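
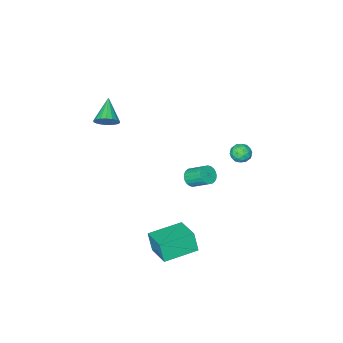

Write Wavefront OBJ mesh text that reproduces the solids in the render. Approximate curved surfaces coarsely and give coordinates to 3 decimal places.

v 4.185 -2.214 3.336
v 4.752 -2.388 3.726
v 3.295 -3.206 4.184
v 4.63 -2.144 3.885
v 4.42 -1.913 3.935
v 4.163 -1.742 3.866
v 3.911 -1.664 3.692
v 3.713 -1.695 3.448
v 3.609 -1.829 3.182
v 3.618 -2.039 2.946
v 3.74 -2.284 2.787
v 3.95 -2.514 2.737
v 4.206 -2.686 2.806
v 4.459 -2.763 2.98
v 4.657 -2.732 3.224
v 4.761 -2.598 3.49
v -0.803 -1.197 -3.657
v -0.53 -0.808 -4.039
v -0.864 0.206 -3.245
v -1.137 -0.183 -2.863
v -0.751 -0.812 -4.127
v -1.085 0.202 -3.333
v -0.98 -0.874 -4.143
v -1.314 0.139 -3.35
v -1.182 -0.986 -4.086
v -1.516 0.028 -3.292
v -1.326 -1.13 -3.963
v -1.661 -0.116 -3.169
v -1.391 -1.284 -3.793
v -1.725 -0.27 -3
v -1.366 -1.425 -3.603
v -1.7 -0.411 -2.809
v -1.255 -1.531 -3.421
v -1.59 -0.517 -2.627
v -1.076 -1.586 -3.275
v -1.41 -0.572 -2.481
v -0.855 -1.582 -3.187
v -1.189 -0.568 -2.393
v -0.626 -1.519 -3.17
v -0.96 -0.506 -2.377
v -0.424 -1.408 -3.228
v -0.758 -0.394 -2.434
v -0.279 -1.264 -3.351
v -0.614 -0.25 -2.557
v -0.215 -1.11 -3.52
v -0.549 -0.096 -2.727
v -0.24 -0.969 -3.711
v -0.574 0.045 -2.917
v -0.35 -0.863 -3.893
v -0.685 0.151 -3.099
v -0.888 3.58 1.808
v -0.442 3.385 2.21
v -0.698 2.775 1.21
v -0.252 2.58 1.612
v -0.86 2.559 1.78
v -0.977 3.057 2.15
v -0.163 3.103 1.27
v -0.28 3.601 1.64
v 0.006 3.091 1.878
v -0.425 2.755 2.193
v -0.715 3.405 1.227
v -1.146 3.069 1.542
v -0.681 3.553 2.062
v -0.459 2.607 1.358
v -0.816 2.595 1.457
v -0.554 2.48 1.693
v -0.996 3.36 2.026
v -0.734 3.246 2.263
v -0.98 2.76 2.01
v -0.406 2.914 1.157
v -0.144 2.8 1.394
v -0.586 3.68 1.727
v -0.324 3.565 1.963
v -0.16 3.4 1.41
v -0.156 3.266 2.103
v -0.045 2.793 1.751
v 0.008 3.1 1.55
v -0.061 3.392 1.767
v -0.409 3.068 2.288
v -0.298 2.595 1.936
v -0.655 2.583 2.035
v -0.724 2.875 2.253
v -0.146 2.895 2.092
v -0.842 3.565 1.484
v -0.731 3.092 1.132
v -0.416 3.285 1.167
v -0.485 3.577 1.385
v -1.095 3.367 1.669
v -0.984 2.894 1.317
v -1.079 2.768 1.653
v -1.148 3.06 1.87
v -0.994 3.265 1.328
v 2.398 2.198 -4.583
v 2.401 1.829 -3.41
v 2.824 3.748 -4.096
v 2.826 3.379 -2.923
v 4.314 1.721 -4.737
v 4.316 1.352 -3.564
v 4.739 3.271 -4.25
v 4.742 2.902 -3.077
f 2 1 4
f 2 4 3
f 4 1 5
f 4 5 3
f 5 1 6
f 5 6 3
f 6 1 7
f 6 7 3
f 7 1 8
f 7 8 3
f 8 1 9
f 8 9 3
f 9 1 10
f 9 10 3
f 10 1 11
f 10 11 3
f 11 1 12
f 11 12 3
f 12 1 13
f 12 13 3
f 13 1 14
f 13 14 3
f 14 1 15
f 14 15 3
f 15 1 16
f 15 16 3
f 16 1 2
f 16 2 3
f 18 17 21
f 18 21 19
f 19 21 22
f 19 22 20
f 21 17 23
f 21 23 22
f 22 23 24
f 22 24 20
f 23 17 25
f 23 25 24
f 24 25 26
f 24 26 20
f 25 17 27
f 25 27 26
f 26 27 28
f 26 28 20
f 27 17 29
f 27 29 28
f 28 29 30
f 28 30 20
f 29 17 31
f 29 31 30
f 30 31 32
f 30 32 20
f 31 17 33
f 31 33 32
f 32 33 34
f 32 34 20
f 33 17 35
f 33 35 34
f 34 35 36
f 34 36 20
f 35 17 37
f 35 37 36
f 36 37 38
f 36 38 20
f 37 17 39
f 37 39 38
f 38 39 40
f 38 40 20
f 39 17 41
f 39 41 40
f 40 41 42
f 40 42 20
f 41 17 43
f 41 43 42
f 42 43 44
f 42 44 20
f 43 17 45
f 43 45 44
f 44 45 46
f 44 46 20
f 45 17 47
f 45 47 46
f 46 47 48
f 46 48 20
f 47 17 49
f 47 49 48
f 48 49 50
f 48 50 20
f 49 17 18
f 49 18 50
f 50 18 19
f 50 19 20
f 51 88 67
f 88 62 91
f 67 91 56
f 88 91 67
f 51 67 63
f 67 56 68
f 63 68 52
f 67 68 63
f 51 63 72
f 63 52 73
f 72 73 58
f 63 73 72
f 51 72 84
f 72 58 87
f 84 87 61
f 72 87 84
f 51 84 88
f 84 61 92
f 88 92 62
f 84 92 88
f 52 68 79
f 68 56 82
f 79 82 60
f 68 82 79
f 56 91 69
f 91 62 90
f 69 90 55
f 91 90 69
f 62 92 89
f 92 61 85
f 89 85 53
f 92 85 89
f 61 87 86
f 87 58 74
f 86 74 57
f 87 74 86
f 58 73 78
f 73 52 75
f 78 75 59
f 73 75 78
f 54 80 66
f 80 60 81
f 66 81 55
f 80 81 66
f 54 66 64
f 66 55 65
f 64 65 53
f 66 65 64
f 54 64 71
f 64 53 70
f 71 70 57
f 64 70 71
f 54 71 76
f 71 57 77
f 76 77 59
f 71 77 76
f 54 76 80
f 76 59 83
f 80 83 60
f 76 83 80
f 55 81 69
f 81 60 82
f 69 82 56
f 81 82 69
f 53 65 89
f 65 55 90
f 89 90 62
f 65 90 89
f 57 70 86
f 70 53 85
f 86 85 61
f 70 85 86
f 59 77 78
f 77 57 74
f 78 74 58
f 77 74 78
f 60 83 79
f 83 59 75
f 79 75 52
f 83 75 79
f 94 96 93
f 97 94 93
f 93 96 95
f 95 97 93
f 94 100 96
f 98 94 97
f 98 100 94
f 96 100 95
f 99 97 95
f 95 100 99
f 99 98 97
f 100 98 99



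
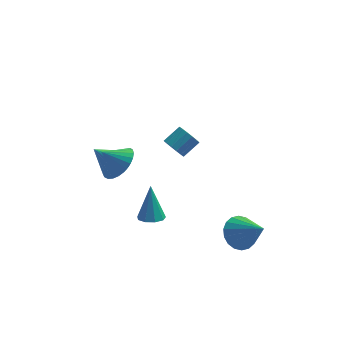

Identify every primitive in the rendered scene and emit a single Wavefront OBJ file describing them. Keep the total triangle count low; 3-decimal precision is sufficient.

v 0.239 0.007 1.614
v 0.574 -0.533 1.695
v 1.295 -0.006 2.227
v 0.961 0.533 2.146
v 0.688 -0.403 1.412
v 1.409 0.124 1.945
v 0.682 -0.164 1.183
v 1.403 0.363 1.716
v 0.557 0.122 1.07
v 1.278 0.649 1.603
v 0.347 0.376 1.102
v 1.068 0.903 1.635
v 0.109 0.531 1.272
v 0.83 1.058 1.804
v -0.095 0.546 1.533
v 0.626 1.073 2.065
v -0.209 0.416 1.815
v 0.512 0.943 2.348
v -0.203 0.177 2.044
v 0.518 0.704 2.577
v -0.078 -0.109 2.157
v 0.643 0.418 2.69
v 0.132 -0.363 2.125
v 0.853 0.164 2.658
v 0.37 -0.518 1.956
v 1.091 0.009 2.488
v -0.811 -1.701 -1.901
v -0.153 -1.651 -1.915
v -0.829 -0.979 -0.219
v -0.34 -1.274 -2.079
v -0.748 -1.097 -2.159
v -1.185 -1.202 -2.119
v -1.447 -1.541 -1.976
v -1.412 -1.954 -1.798
v -1.096 -2.249 -1.668
v -0.647 -2.288 -1.647
v -0.275 -2.052 -1.745
v -2.428 3.388 -2.812
v -1.8 3.811 -2.255
v -3.532 3.312 -1.508
v -1.981 4.1 -2.391
v -2.229 4.28 -2.591
v -2.508 4.324 -2.825
v -2.775 4.226 -3.057
v -2.989 4.001 -3.251
v -3.118 3.682 -3.379
v -3.141 3.318 -3.42
v -3.056 2.965 -3.369
v -2.875 2.676 -3.232
v -2.626 2.496 -3.032
v -2.347 2.452 -2.798
v -2.08 2.55 -2.566
v -1.867 2.776 -2.372
v -1.738 3.095 -2.244
v -1.715 3.458 -2.203
v -2.092 1.133 -0.386
v -1.633 0.788 0.186
v -3.088 1.087 0.386
v -1.596 1.116 0.254
v -1.644 1.447 0.212
v -1.77 1.723 0.067
v -1.951 1.898 -0.157
v -2.157 1.94 -0.42
v -2.352 1.843 -0.677
v -2.502 1.623 -0.884
v -2.581 1.319 -1.005
v -2.575 0.982 -1.018
v -2.486 0.672 -0.922
v -2.329 0.441 -0.733
v -2.131 0.33 -0.485
v -1.926 0.358 -0.219
v -1.75 0.52 0.019
v 3.249 -1.951 -2.897
v 4.029 -1.793 -3.377
v 4.251 -2.909 -1.583
v 4.009 -1.466 -3.124
v 3.838 -1.236 -2.826
v 3.551 -1.147 -2.541
v 3.204 -1.217 -2.328
v 2.865 -1.433 -2.226
v 2.603 -1.751 -2.258
v 2.468 -2.109 -2.416
v 2.488 -2.436 -2.67
v 2.659 -2.667 -2.968
v 2.946 -2.756 -3.252
v 3.293 -2.685 -3.466
v 3.632 -2.47 -3.567
v 3.894 -2.151 -3.536
f 2 1 5
f 2 5 3
f 3 5 6
f 3 6 4
f 5 1 7
f 5 7 6
f 6 7 8
f 6 8 4
f 7 1 9
f 7 9 8
f 8 9 10
f 8 10 4
f 9 1 11
f 9 11 10
f 10 11 12
f 10 12 4
f 11 1 13
f 11 13 12
f 12 13 14
f 12 14 4
f 13 1 15
f 13 15 14
f 14 15 16
f 14 16 4
f 15 1 17
f 15 17 16
f 16 17 18
f 16 18 4
f 17 1 19
f 17 19 18
f 18 19 20
f 18 20 4
f 19 1 21
f 19 21 20
f 20 21 22
f 20 22 4
f 21 1 23
f 21 23 22
f 22 23 24
f 22 24 4
f 23 1 25
f 23 25 24
f 24 25 26
f 24 26 4
f 25 1 2
f 25 2 26
f 26 2 3
f 26 3 4
f 28 27 30
f 28 30 29
f 30 27 31
f 30 31 29
f 31 27 32
f 31 32 29
f 32 27 33
f 32 33 29
f 33 27 34
f 33 34 29
f 34 27 35
f 34 35 29
f 35 27 36
f 35 36 29
f 36 27 37
f 36 37 29
f 37 27 28
f 37 28 29
f 39 38 41
f 39 41 40
f 41 38 42
f 41 42 40
f 42 38 43
f 42 43 40
f 43 38 44
f 43 44 40
f 44 38 45
f 44 45 40
f 45 38 46
f 45 46 40
f 46 38 47
f 46 47 40
f 47 38 48
f 47 48 40
f 48 38 49
f 48 49 40
f 49 38 50
f 49 50 40
f 50 38 51
f 50 51 40
f 51 38 52
f 51 52 40
f 52 38 53
f 52 53 40
f 53 38 54
f 53 54 40
f 54 38 55
f 54 55 40
f 55 38 39
f 55 39 40
f 57 56 59
f 57 59 58
f 59 56 60
f 59 60 58
f 60 56 61
f 60 61 58
f 61 56 62
f 61 62 58
f 62 56 63
f 62 63 58
f 63 56 64
f 63 64 58
f 64 56 65
f 64 65 58
f 65 56 66
f 65 66 58
f 66 56 67
f 66 67 58
f 67 56 68
f 67 68 58
f 68 56 69
f 68 69 58
f 69 56 70
f 69 70 58
f 70 56 71
f 70 71 58
f 71 56 72
f 71 72 58
f 72 56 57
f 72 57 58
f 74 73 76
f 74 76 75
f 76 73 77
f 76 77 75
f 77 73 78
f 77 78 75
f 78 73 79
f 78 79 75
f 79 73 80
f 79 80 75
f 80 73 81
f 80 81 75
f 81 73 82
f 81 82 75
f 82 73 83
f 82 83 75
f 83 73 84
f 83 84 75
f 84 73 85
f 84 85 75
f 85 73 86
f 85 86 75
f 86 73 87
f 86 87 75
f 87 73 88
f 87 88 75
f 88 73 74
f 88 74 75



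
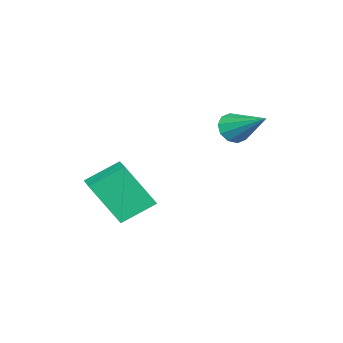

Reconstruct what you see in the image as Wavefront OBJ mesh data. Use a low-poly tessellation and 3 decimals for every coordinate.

v -1.854 0.422 3.275
v -1.31 0.534 2.866
v -1.466 1.998 4.225
v -1.648 0.724 2.69
v -2.066 0.799 2.737
v -2.402 0.73 2.99
v -2.529 0.543 3.351
v -2.399 0.31 3.684
v -2.06 0.12 3.86
v -1.643 0.046 3.813
v -1.307 0.115 3.561
v -1.179 0.302 3.199
v 1.214 -3.865 0.72
v 0.171 -3.059 1.497
v 0.676 -2.877 -1.029
v -0.367 -2.071 -0.253
v 1.987 -3.069 0.933
v 0.944 -2.263 1.709
v 1.449 -2.081 -0.817
v 0.406 -1.275 -0.04
f 2 1 4
f 2 4 3
f 4 1 5
f 4 5 3
f 5 1 6
f 5 6 3
f 6 1 7
f 6 7 3
f 7 1 8
f 7 8 3
f 8 1 9
f 8 9 3
f 9 1 10
f 9 10 3
f 10 1 11
f 10 11 3
f 11 1 12
f 11 12 3
f 12 1 2
f 12 2 3
f 14 16 13
f 17 14 13
f 13 16 15
f 15 17 13
f 14 20 16
f 18 14 17
f 18 20 14
f 16 20 15
f 19 17 15
f 15 20 19
f 19 18 17
f 20 18 19



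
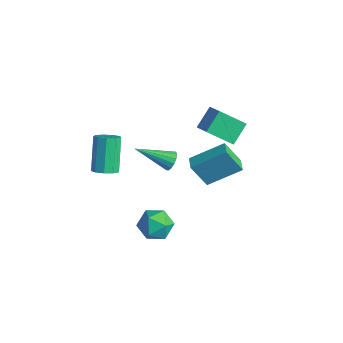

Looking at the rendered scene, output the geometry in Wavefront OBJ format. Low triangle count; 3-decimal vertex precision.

v -2.761 -3.577 -1.571
v -2.201 -3.113 -1.503
v -3.16 -2.199 0.14
v -3.719 -2.663 0.071
v -2.545 -2.922 -1.81
v -3.504 -2.008 -0.167
v -2.99 -3.037 -2.006
v -3.948 -2.123 -0.363
v -3.328 -3.405 -1.998
v -4.286 -2.491 -0.355
v -3.4 -3.853 -1.791
v -4.358 -2.939 -0.148
v -3.173 -4.172 -1.481
v -4.132 -3.258 0.162
v -2.754 -4.213 -1.213
v -3.712 -3.299 0.429
v -2.337 -3.956 -1.113
v -3.296 -3.042 0.529
v -2.119 -3.522 -1.228
v -3.078 -2.608 0.415
v 1.084 -3.943 -1.369
v 1.879 -3.394 -1.077
v 1.981 -4.606 -2.563
v 2.776 -4.057 -2.271
v 2.435 -4.805 -1.684
v 1.881 -4.395 -0.947
v 1.979 -3.605 -2.693
v 1.425 -3.195 -1.956
v 2.432 -3.185 -1.895
v 2.714 -3.927 -1.272
v 1.146 -4.073 -2.368
v 1.428 -4.815 -1.745
v -0.482 1.394 -4.367
v -1.09 0.759 -2.866
v -1.192 1.87 -4.454
v -1.8 1.235 -2.952
v 0.48 3.025 -3.288
v -0.128 2.39 -1.786
v -0.23 3.501 -3.374
v -0.838 2.866 -1.873
v -0.657 1.444 0.273
v -0.93 2.539 1.135
v -1.734 1.697 -0.39
v -2.007 2.793 0.472
v 0.267 2.527 -0.812
v -0.006 3.623 0.05
v -0.81 2.781 -1.475
v -1.083 3.876 -0.613
v -0.959 -0.654 -1.139
v -0.592 -0.615 -0.653
v -2.181 -2.086 -0.101
v -0.813 -0.393 -0.608
v -1.072 -0.242 -0.705
v -1.301 -0.201 -0.918
v -1.439 -0.282 -1.191
v -1.447 -0.462 -1.45
v -1.325 -0.694 -1.625
v -1.105 -0.916 -1.671
v -0.845 -1.067 -1.574
v -0.616 -1.108 -1.361
v -0.479 -1.027 -1.088
v -0.47 -0.847 -0.829
f 2 1 5
f 2 5 3
f 3 5 6
f 3 6 4
f 5 1 7
f 5 7 6
f 6 7 8
f 6 8 4
f 7 1 9
f 7 9 8
f 8 9 10
f 8 10 4
f 9 1 11
f 9 11 10
f 10 11 12
f 10 12 4
f 11 1 13
f 11 13 12
f 12 13 14
f 12 14 4
f 13 1 15
f 13 15 14
f 14 15 16
f 14 16 4
f 15 1 17
f 15 17 16
f 16 17 18
f 16 18 4
f 17 1 19
f 17 19 18
f 18 19 20
f 18 20 4
f 19 1 2
f 19 2 20
f 20 2 3
f 20 3 4
f 21 32 26
f 21 26 22
f 21 22 28
f 21 28 31
f 21 31 32
f 22 26 30
f 26 32 25
f 32 31 23
f 31 28 27
f 28 22 29
f 24 30 25
f 24 25 23
f 24 23 27
f 24 27 29
f 24 29 30
f 25 30 26
f 23 25 32
f 27 23 31
f 29 27 28
f 30 29 22
f 34 36 33
f 37 34 33
f 33 36 35
f 35 37 33
f 34 40 36
f 38 34 37
f 38 40 34
f 36 40 35
f 39 37 35
f 35 40 39
f 39 38 37
f 40 38 39
f 42 44 41
f 45 42 41
f 41 44 43
f 43 45 41
f 42 48 44
f 46 42 45
f 46 48 42
f 44 48 43
f 47 45 43
f 43 48 47
f 47 46 45
f 48 46 47
f 50 49 52
f 50 52 51
f 52 49 53
f 52 53 51
f 53 49 54
f 53 54 51
f 54 49 55
f 54 55 51
f 55 49 56
f 55 56 51
f 56 49 57
f 56 57 51
f 57 49 58
f 57 58 51
f 58 49 59
f 58 59 51
f 59 49 60
f 59 60 51
f 60 49 61
f 60 61 51
f 61 49 62
f 61 62 51
f 62 49 50
f 62 50 51



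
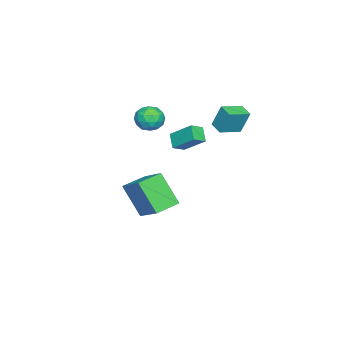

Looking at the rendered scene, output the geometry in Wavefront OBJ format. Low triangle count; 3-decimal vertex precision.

v -3.494 -3.192 -3.877
v -3.884 -4.36 -2.065
v -2.48 -1.871 -2.806
v -2.87 -3.039 -0.995
v -2.25 -3.961 -4.105
v -2.64 -5.129 -2.294
v -1.236 -2.64 -3.035
v -1.626 -3.808 -1.223
v -3.982 -3.39 2.947
v -3.156 -3.2 3.107
v -3.584 -4.52 2.233
v -2.758 -4.33 2.393
v -3.273 -4.588 3.034
v -3.52 -3.89 3.476
v -3.22 -3.83 1.864
v -3.467 -3.132 2.306
v -2.686 -3.472 2.438
v -2.718 -3.941 3.161
v -4.022 -3.779 2.179
v -4.054 -4.248 2.902
v -3.604 -3.196 3.09
v -3.136 -4.524 2.25
v -3.439 -4.676 2.627
v -2.953 -4.564 2.721
v -3.818 -3.601 3.306
v -3.332 -3.49 3.401
v -3.401 -4.305 3.358
v -3.408 -4.23 1.939
v -2.922 -4.119 2.034
v -3.787 -3.156 2.619
v -3.301 -3.044 2.713
v -3.339 -3.415 1.982
v -2.842 -3.244 2.791
v -2.608 -3.908 2.371
v -2.88 -3.615 2.06
v -3.025 -3.204 2.32
v -2.861 -3.519 3.216
v -2.627 -4.184 2.796
v -2.93 -4.335 3.173
v -3.075 -3.925 3.432
v -2.585 -3.679 2.822
v -4.113 -3.536 2.544
v -3.879 -4.201 2.124
v -3.665 -3.795 1.908
v -3.81 -3.385 2.167
v -4.132 -3.812 2.969
v -3.898 -4.476 2.549
v -3.715 -4.516 3.02
v -3.86 -4.105 3.28
v -4.155 -4.041 2.518
v -3.453 -0.473 2.843
v -3.498 0.015 4.197
v -4.477 0.299 2.531
v -4.522 0.786 3.885
v -2.918 0.154 2.635
v -2.963 0.641 3.989
v -3.942 0.925 2.323
v -3.987 1.413 3.677
v -0.246 -1.522 3.521
v -0.039 -0.324 4.466
v -0.858 -1.132 3.161
v -0.651 0.066 4.106
v 0.351 -1.146 2.914
v 0.558 0.052 3.859
v -0.261 -0.756 2.554
v -0.054 0.442 3.499
f 2 4 1
f 5 2 1
f 1 4 3
f 3 5 1
f 2 8 4
f 6 2 5
f 6 8 2
f 4 8 3
f 7 5 3
f 3 8 7
f 7 6 5
f 8 6 7
f 9 46 25
f 46 20 49
f 25 49 14
f 46 49 25
f 9 25 21
f 25 14 26
f 21 26 10
f 25 26 21
f 9 21 30
f 21 10 31
f 30 31 16
f 21 31 30
f 9 30 42
f 30 16 45
f 42 45 19
f 30 45 42
f 9 42 46
f 42 19 50
f 46 50 20
f 42 50 46
f 10 26 37
f 26 14 40
f 37 40 18
f 26 40 37
f 14 49 27
f 49 20 48
f 27 48 13
f 49 48 27
f 20 50 47
f 50 19 43
f 47 43 11
f 50 43 47
f 19 45 44
f 45 16 32
f 44 32 15
f 45 32 44
f 16 31 36
f 31 10 33
f 36 33 17
f 31 33 36
f 12 38 24
f 38 18 39
f 24 39 13
f 38 39 24
f 12 24 22
f 24 13 23
f 22 23 11
f 24 23 22
f 12 22 29
f 22 11 28
f 29 28 15
f 22 28 29
f 12 29 34
f 29 15 35
f 34 35 17
f 29 35 34
f 12 34 38
f 34 17 41
f 38 41 18
f 34 41 38
f 13 39 27
f 39 18 40
f 27 40 14
f 39 40 27
f 11 23 47
f 23 13 48
f 47 48 20
f 23 48 47
f 15 28 44
f 28 11 43
f 44 43 19
f 28 43 44
f 17 35 36
f 35 15 32
f 36 32 16
f 35 32 36
f 18 41 37
f 41 17 33
f 37 33 10
f 41 33 37
f 52 54 51
f 55 52 51
f 51 54 53
f 53 55 51
f 52 58 54
f 56 52 55
f 56 58 52
f 54 58 53
f 57 55 53
f 53 58 57
f 57 56 55
f 58 56 57
f 60 62 59
f 63 60 59
f 59 62 61
f 61 63 59
f 60 66 62
f 64 60 63
f 64 66 60
f 62 66 61
f 65 63 61
f 61 66 65
f 65 64 63
f 66 64 65



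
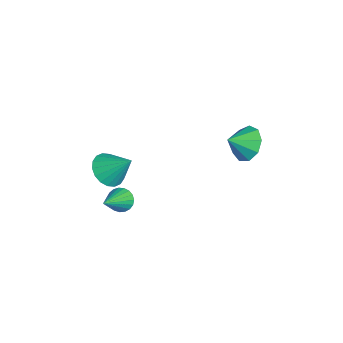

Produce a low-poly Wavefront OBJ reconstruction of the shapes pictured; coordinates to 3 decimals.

v 0.101 -2.825 -1.734
v 0.975 -3.212 -1.82
v 0.679 -1.775 -0.586
v 0.981 -2.898 -2.11
v 0.813 -2.57 -2.326
v 0.503 -2.292 -2.424
v 0.114 -2.12 -2.386
v -0.278 -2.087 -2.218
v -0.594 -2.201 -1.955
v -0.773 -2.438 -1.648
v -0.779 -2.752 -1.358
v -0.611 -3.08 -1.143
v -0.302 -3.358 -1.044
v 0.087 -3.53 -1.083
v 0.479 -3.563 -1.25
v 0.796 -3.449 -1.513
v 1.125 3.36 0.778
v 1.601 2.997 -0.011
v 1.475 2.46 1.402
v 2.013 3.403 0.342
v 2.009 3.788 0.898
v 1.592 3.973 1.399
v 0.956 3.871 1.608
v 0.399 3.53 1.429
v 0.182 3.109 0.945
v 0.406 2.806 0.383
v 0.966 2.761 0.005
v 1.604 -2.324 -2.578
v 2.046 -1.918 -2.852
v 2.996 -3.116 -1.502
v 1.961 -1.772 -2.635
v 1.815 -1.722 -2.409
v 1.631 -1.776 -2.211
v 1.444 -1.925 -2.078
v 1.283 -2.143 -2.031
v 1.178 -2.392 -2.078
v 1.147 -2.629 -2.212
v 1.195 -2.814 -2.41
v 1.313 -2.914 -2.636
v 1.482 -2.912 -2.853
v 1.672 -2.808 -3.022
v 1.85 -2.621 -3.114
v 1.985 -2.382 -3.114
v 2.055 -2.134 -3.021
f 2 1 4
f 2 4 3
f 4 1 5
f 4 5 3
f 5 1 6
f 5 6 3
f 6 1 7
f 6 7 3
f 7 1 8
f 7 8 3
f 8 1 9
f 8 9 3
f 9 1 10
f 9 10 3
f 10 1 11
f 10 11 3
f 11 1 12
f 11 12 3
f 12 1 13
f 12 13 3
f 13 1 14
f 13 14 3
f 14 1 15
f 14 15 3
f 15 1 16
f 15 16 3
f 16 1 2
f 16 2 3
f 18 17 20
f 18 20 19
f 20 17 21
f 20 21 19
f 21 17 22
f 21 22 19
f 22 17 23
f 22 23 19
f 23 17 24
f 23 24 19
f 24 17 25
f 24 25 19
f 25 17 26
f 25 26 19
f 26 17 27
f 26 27 19
f 27 17 18
f 27 18 19
f 29 28 31
f 29 31 30
f 31 28 32
f 31 32 30
f 32 28 33
f 32 33 30
f 33 28 34
f 33 34 30
f 34 28 35
f 34 35 30
f 35 28 36
f 35 36 30
f 36 28 37
f 36 37 30
f 37 28 38
f 37 38 30
f 38 28 39
f 38 39 30
f 39 28 40
f 39 40 30
f 40 28 41
f 40 41 30
f 41 28 42
f 41 42 30
f 42 28 43
f 42 43 30
f 43 28 44
f 43 44 30
f 44 28 29
f 44 29 30



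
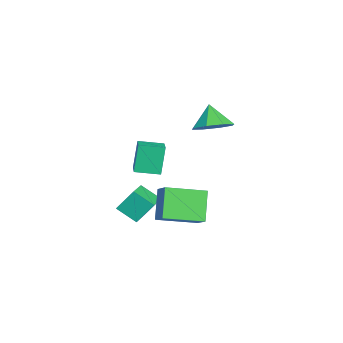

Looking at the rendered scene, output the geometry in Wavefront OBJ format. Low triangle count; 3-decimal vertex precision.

v 0.882 -2.028 -0.772
v 0.745 -1.203 0.326
v 1.261 -1.046 -1.464
v 1.123 -0.22 -0.366
v 2.277 -2.3 -0.394
v 2.139 -1.474 0.704
v 2.655 -1.317 -1.086
v 2.518 -0.492 0.012
v -3.236 -1.819 -0.712
v -3.765 -1.612 0.912
v -3.3 -0.484 -0.903
v -3.829 -0.277 0.721
v -1.991 -1.703 -0.321
v -2.52 -1.496 1.303
v -2.055 -0.368 -0.512
v -2.584 -0.161 1.112
v 2.251 -0.336 0.958
v 3.117 0.05 1.592
v 1.738 1.628 0.463
v 2.604 2.014 1.096
v 3.336 -0.414 -0.476
v 4.202 -0.028 0.157
v 2.823 1.55 -0.972
v 3.689 1.936 -0.338
v -2.038 2.179 2.912
v -1.136 1.867 3.439
v -2.802 1.961 4.088
v -1.275 2.688 3.501
v -1.861 3.21 3.218
v -2.55 3.129 2.755
v -2.94 2.491 2.384
v -2.801 1.671 2.322
v -2.215 1.148 2.605
v -1.526 1.23 3.068
f 2 4 1
f 5 2 1
f 1 4 3
f 3 5 1
f 2 8 4
f 6 2 5
f 6 8 2
f 4 8 3
f 7 5 3
f 3 8 7
f 7 6 5
f 8 6 7
f 10 12 9
f 13 10 9
f 9 12 11
f 11 13 9
f 10 16 12
f 14 10 13
f 14 16 10
f 12 16 11
f 15 13 11
f 11 16 15
f 15 14 13
f 16 14 15
f 18 20 17
f 21 18 17
f 17 20 19
f 19 21 17
f 18 24 20
f 22 18 21
f 22 24 18
f 20 24 19
f 23 21 19
f 19 24 23
f 23 22 21
f 24 22 23
f 26 25 28
f 26 28 27
f 28 25 29
f 28 29 27
f 29 25 30
f 29 30 27
f 30 25 31
f 30 31 27
f 31 25 32
f 31 32 27
f 32 25 33
f 32 33 27
f 33 25 34
f 33 34 27
f 34 25 26
f 34 26 27



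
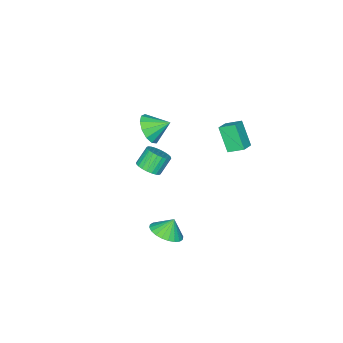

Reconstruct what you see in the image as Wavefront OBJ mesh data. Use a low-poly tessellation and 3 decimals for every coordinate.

v -4.038 -0.265 0.307
v -4.331 -1.192 1.702
v -4.442 0.57 0.776
v -4.735 -0.356 2.171
v -3.205 -0.044 0.629
v -3.498 -0.97 2.024
v -3.609 0.792 1.098
v -3.902 -0.135 2.493
v 3.019 -0.137 3.457
v 3.561 -0.315 3.896
v 2.863 -0.2 4.803
v 2.321 -0.023 4.363
v 3.59 -0.035 3.883
v 2.892 0.079 4.79
v 3.532 0.228 3.805
v 2.834 0.343 4.712
v 3.396 0.436 3.674
v 2.698 0.551 4.581
v 3.203 0.557 3.51
v 2.504 0.672 4.417
v 2.981 0.572 3.338
v 2.283 0.686 4.244
v 2.766 0.479 3.184
v 2.068 0.593 4.09
v 2.589 0.292 3.071
v 1.891 0.407 3.978
v 2.477 0.04 3.017
v 1.779 0.155 3.924
v 2.448 -0.239 3.03
v 1.75 -0.125 3.937
v 2.506 -0.503 3.108
v 1.808 -0.388 4.015
v 2.642 -0.711 3.239
v 1.944 -0.596 4.146
v 2.836 -0.832 3.403
v 2.137 -0.717 4.31
v 3.057 -0.846 3.576
v 2.359 -0.732 4.482
v 3.272 -0.753 3.73
v 2.574 -0.639 4.636
v 3.449 -0.567 3.842
v 2.751 -0.452 4.749
v 1.123 -0.628 -3.778
v 1.78 0.11 -3.571
v 0.657 -0.472 -2.862
v 1.493 0.311 -3.751
v 1.15 0.369 -3.935
v 0.802 0.276 -4.095
v 0.503 0.044 -4.208
v 0.299 -0.289 -4.254
v 0.22 -0.675 -4.229
v 0.278 -1.053 -4.134
v 0.465 -1.366 -3.986
v 0.752 -1.567 -3.806
v 1.096 -1.626 -3.622
v 1.443 -1.532 -3.462
v 1.742 -1.301 -3.349
v 1.946 -0.967 -3.303
v 2.026 -0.582 -3.328
v 1.967 -0.204 -3.422
v -0.154 -2.971 2.934
v 0.687 -2.441 3.04
v -0.806 -2.069 3.586
v 0.449 -2.266 2.561
v 0.019 -2.315 2.199
v -0.466 -2.572 2.071
v -0.852 -2.956 2.217
v -1.016 -3.344 2.59
v -0.907 -3.615 3.072
v -0.559 -3.681 3.511
v -0.083 -3.521 3.766
v 0.371 -3.187 3.757
v 0.658 -2.785 3.486
f 2 4 1
f 5 2 1
f 1 4 3
f 3 5 1
f 2 8 4
f 6 2 5
f 6 8 2
f 4 8 3
f 7 5 3
f 3 8 7
f 7 6 5
f 8 6 7
f 10 9 13
f 10 13 11
f 11 13 14
f 11 14 12
f 13 9 15
f 13 15 14
f 14 15 16
f 14 16 12
f 15 9 17
f 15 17 16
f 16 17 18
f 16 18 12
f 17 9 19
f 17 19 18
f 18 19 20
f 18 20 12
f 19 9 21
f 19 21 20
f 20 21 22
f 20 22 12
f 21 9 23
f 21 23 22
f 22 23 24
f 22 24 12
f 23 9 25
f 23 25 24
f 24 25 26
f 24 26 12
f 25 9 27
f 25 27 26
f 26 27 28
f 26 28 12
f 27 9 29
f 27 29 28
f 28 29 30
f 28 30 12
f 29 9 31
f 29 31 30
f 30 31 32
f 30 32 12
f 31 9 33
f 31 33 32
f 32 33 34
f 32 34 12
f 33 9 35
f 33 35 34
f 34 35 36
f 34 36 12
f 35 9 37
f 35 37 36
f 36 37 38
f 36 38 12
f 37 9 39
f 37 39 38
f 38 39 40
f 38 40 12
f 39 9 41
f 39 41 40
f 40 41 42
f 40 42 12
f 41 9 10
f 41 10 42
f 42 10 11
f 42 11 12
f 44 43 46
f 44 46 45
f 46 43 47
f 46 47 45
f 47 43 48
f 47 48 45
f 48 43 49
f 48 49 45
f 49 43 50
f 49 50 45
f 50 43 51
f 50 51 45
f 51 43 52
f 51 52 45
f 52 43 53
f 52 53 45
f 53 43 54
f 53 54 45
f 54 43 55
f 54 55 45
f 55 43 56
f 55 56 45
f 56 43 57
f 56 57 45
f 57 43 58
f 57 58 45
f 58 43 59
f 58 59 45
f 59 43 60
f 59 60 45
f 60 43 44
f 60 44 45
f 62 61 64
f 62 64 63
f 64 61 65
f 64 65 63
f 65 61 66
f 65 66 63
f 66 61 67
f 66 67 63
f 67 61 68
f 67 68 63
f 68 61 69
f 68 69 63
f 69 61 70
f 69 70 63
f 70 61 71
f 70 71 63
f 71 61 72
f 71 72 63
f 72 61 73
f 72 73 63
f 73 61 62
f 73 62 63



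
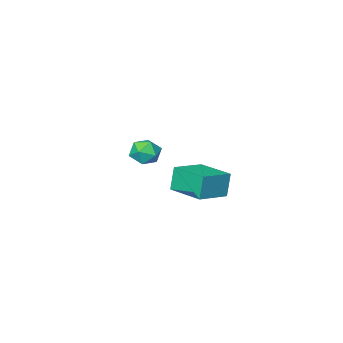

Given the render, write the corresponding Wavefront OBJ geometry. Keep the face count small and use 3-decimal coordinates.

v 3.169 2.793 2.497
v 3.789 2.431 2.736
v 2.691 1.729 2.124
v 3.311 1.367 2.363
v 2.835 1.674 2.866
v 3.131 2.332 3.096
v 3.349 1.828 1.764
v 3.645 2.486 1.994
v 3.901 1.834 2.283
v 3.583 1.739 2.964
v 2.897 2.421 1.896
v 2.579 2.326 2.577
v -2.907 -3.171 -3.715
v -3.194 -3.297 -2.391
v -3.232 -1.221 -3.599
v -3.519 -1.348 -2.276
v -1.221 -2.912 -3.324
v -1.508 -3.039 -2.001
v -1.546 -0.963 -3.209
v -1.833 -1.089 -1.885
f 1 12 6
f 1 6 2
f 1 2 8
f 1 8 11
f 1 11 12
f 2 6 10
f 6 12 5
f 12 11 3
f 11 8 7
f 8 2 9
f 4 10 5
f 4 5 3
f 4 3 7
f 4 7 9
f 4 9 10
f 5 10 6
f 3 5 12
f 7 3 11
f 9 7 8
f 10 9 2
f 14 16 13
f 17 14 13
f 13 16 15
f 15 17 13
f 14 20 16
f 18 14 17
f 18 20 14
f 16 20 15
f 19 17 15
f 15 20 19
f 19 18 17
f 20 18 19



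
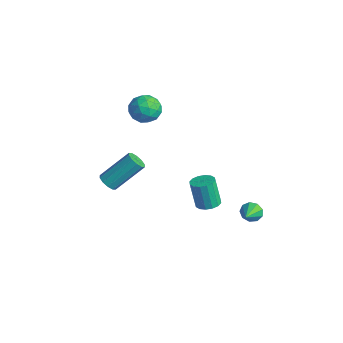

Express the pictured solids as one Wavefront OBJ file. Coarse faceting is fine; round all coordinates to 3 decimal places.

v 0.311 1.943 -4.294
v 0.839 1.449 -4.192
v 0.397 1.324 -2.504
v -0.131 1.817 -2.606
v 1.003 1.782 -4.125
v 0.56 1.657 -2.436
v 0.982 2.159 -4.102
v 0.539 2.034 -2.414
v 0.781 2.478 -4.132
v 0.338 2.353 -2.443
v 0.454 2.653 -4.204
v 0.011 2.528 -2.516
v 0.089 2.638 -4.301
v -0.354 2.513 -2.613
v -0.217 2.436 -4.396
v -0.659 2.311 -2.708
v -0.38 2.103 -4.464
v -0.823 1.978 -2.775
v -0.359 1.726 -4.486
v -0.802 1.601 -2.798
v -0.158 1.407 -4.457
v -0.601 1.282 -2.768
v 0.169 1.232 -4.384
v -0.274 1.107 -2.696
v 0.534 1.247 -4.287
v 0.091 1.122 -2.599
v -2.119 -0.327 4.193
v -1.488 0.047 3.564
v -1.892 -1.747 3.576
v -1.261 -1.373 2.947
v -1.038 -1.417 3.887
v -1.178 -0.539 4.268
v -2.202 -1.161 2.872
v -2.342 -0.283 3.253
v -1.539 -0.468 2.747
v -0.819 -0.626 3.374
v -2.561 -1.074 3.766
v -1.841 -1.232 4.393
v -1.823 -0.015 3.933
v -1.557 -1.685 3.207
v -1.426 -1.711 3.76
v -1.055 -1.49 3.39
v -1.641 -0.36 4.347
v -1.27 -0.139 3.977
v -1.006 -1 4.167
v -2.11 -1.561 3.163
v -1.739 -1.34 2.793
v -2.325 -0.21 3.75
v -1.954 0.011 3.38
v -2.374 -0.7 2.973
v -1.482 -0.098 3.082
v -1.349 -0.933 2.72
v -1.902 -0.809 2.676
v -1.984 -0.293 2.9
v -1.059 -0.191 3.451
v -0.926 -1.026 3.089
v -0.795 -1.051 3.641
v -0.878 -0.535 3.865
v -1.089 -0.494 2.971
v -2.454 -0.674 4.051
v -2.321 -1.509 3.689
v -2.502 -1.165 3.275
v -2.585 -0.649 3.499
v -2.031 -0.767 4.42
v -1.898 -1.602 4.058
v -1.396 -1.407 4.24
v -1.478 -0.891 4.464
v -2.291 -1.206 4.169
v -0.82 -3.685 -0.744
v -0.213 -3.729 -0.861
v 0.187 -2.159 0.628
v -0.42 -2.115 0.744
v -0.36 -3.467 -1.098
v 0.04 -1.897 0.39
v -0.683 -3.288 -1.2
v -0.283 -1.718 0.288
v -1.058 -3.26 -1.128
v -0.658 -1.69 0.36
v -1.343 -3.395 -0.909
v -0.942 -1.825 0.579
v -1.427 -3.641 -0.628
v -1.027 -2.071 0.861
v -1.28 -3.903 -0.39
v -0.88 -2.333 1.098
v -0.957 -4.082 -0.288
v -0.557 -2.512 1.2
v -0.582 -4.11 -0.36
v -0.182 -2.54 1.128
v -0.298 -3.975 -0.579
v 0.103 -2.405 0.909
v 2.752 3.167 -3.72
v 3.203 3.261 -4.193
v 3.548 2.273 -3.14
v 3.275 3.547 -3.852
v 3.103 3.656 -3.449
v 2.767 3.535 -3.173
v 2.423 3.243 -3.153
v 2.234 2.915 -3.399
v 2.287 2.704 -3.795
v 2.558 2.711 -4.156
v 2.919 2.93 -4.313
f 2 1 5
f 2 5 3
f 3 5 6
f 3 6 4
f 5 1 7
f 5 7 6
f 6 7 8
f 6 8 4
f 7 1 9
f 7 9 8
f 8 9 10
f 8 10 4
f 9 1 11
f 9 11 10
f 10 11 12
f 10 12 4
f 11 1 13
f 11 13 12
f 12 13 14
f 12 14 4
f 13 1 15
f 13 15 14
f 14 15 16
f 14 16 4
f 15 1 17
f 15 17 16
f 16 17 18
f 16 18 4
f 17 1 19
f 17 19 18
f 18 19 20
f 18 20 4
f 19 1 21
f 19 21 20
f 20 21 22
f 20 22 4
f 21 1 23
f 21 23 22
f 22 23 24
f 22 24 4
f 23 1 25
f 23 25 24
f 24 25 26
f 24 26 4
f 25 1 2
f 25 2 26
f 26 2 3
f 26 3 4
f 27 64 43
f 64 38 67
f 43 67 32
f 64 67 43
f 27 43 39
f 43 32 44
f 39 44 28
f 43 44 39
f 27 39 48
f 39 28 49
f 48 49 34
f 39 49 48
f 27 48 60
f 48 34 63
f 60 63 37
f 48 63 60
f 27 60 64
f 60 37 68
f 64 68 38
f 60 68 64
f 28 44 55
f 44 32 58
f 55 58 36
f 44 58 55
f 32 67 45
f 67 38 66
f 45 66 31
f 67 66 45
f 38 68 65
f 68 37 61
f 65 61 29
f 68 61 65
f 37 63 62
f 63 34 50
f 62 50 33
f 63 50 62
f 34 49 54
f 49 28 51
f 54 51 35
f 49 51 54
f 30 56 42
f 56 36 57
f 42 57 31
f 56 57 42
f 30 42 40
f 42 31 41
f 40 41 29
f 42 41 40
f 30 40 47
f 40 29 46
f 47 46 33
f 40 46 47
f 30 47 52
f 47 33 53
f 52 53 35
f 47 53 52
f 30 52 56
f 52 35 59
f 56 59 36
f 52 59 56
f 31 57 45
f 57 36 58
f 45 58 32
f 57 58 45
f 29 41 65
f 41 31 66
f 65 66 38
f 41 66 65
f 33 46 62
f 46 29 61
f 62 61 37
f 46 61 62
f 35 53 54
f 53 33 50
f 54 50 34
f 53 50 54
f 36 59 55
f 59 35 51
f 55 51 28
f 59 51 55
f 70 69 73
f 70 73 71
f 71 73 74
f 71 74 72
f 73 69 75
f 73 75 74
f 74 75 76
f 74 76 72
f 75 69 77
f 75 77 76
f 76 77 78
f 76 78 72
f 77 69 79
f 77 79 78
f 78 79 80
f 78 80 72
f 79 69 81
f 79 81 80
f 80 81 82
f 80 82 72
f 81 69 83
f 81 83 82
f 82 83 84
f 82 84 72
f 83 69 85
f 83 85 84
f 84 85 86
f 84 86 72
f 85 69 87
f 85 87 86
f 86 87 88
f 86 88 72
f 87 69 89
f 87 89 88
f 88 89 90
f 88 90 72
f 89 69 70
f 89 70 90
f 90 70 71
f 90 71 72
f 92 91 94
f 92 94 93
f 94 91 95
f 94 95 93
f 95 91 96
f 95 96 93
f 96 91 97
f 96 97 93
f 97 91 98
f 97 98 93
f 98 91 99
f 98 99 93
f 99 91 100
f 99 100 93
f 100 91 101
f 100 101 93
f 101 91 92
f 101 92 93



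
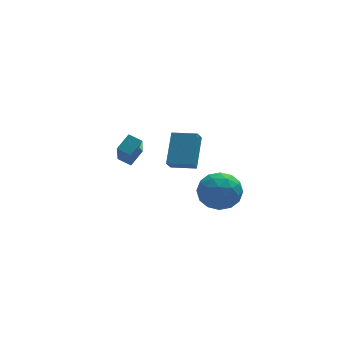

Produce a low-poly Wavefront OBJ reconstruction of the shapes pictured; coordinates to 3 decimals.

v 0.828 -0.708 -0.373
v 1.511 0.774 0.964
v -0.4 0.022 -0.556
v 0.283 1.504 0.782
v 1.177 -0.284 -1.022
v 1.86 1.198 0.316
v -0.051 0.446 -1.204
v 0.632 1.928 0.133
v -2.47 2.474 -0.641
v -1.667 3.094 -0.059
v -2.166 3.666 -2.331
v -1.363 4.286 -1.748
v -1.857 1.934 -0.912
v -1.054 2.554 -0.329
v -1.553 3.126 -2.601
v -0.75 3.746 -2.019
v 0.719 -2.611 -0.296
v 1.899 -2.248 -0.495
v 1.181 -4.472 -0.945
v 2.361 -4.109 -1.144
v 1.925 -4.205 0.024
v 1.64 -3.055 0.426
v 1.44 -3.665 -1.866
v 1.155 -2.515 -1.464
v 2.345 -2.9 -1.465
v 2.645 -3.233 -0.297
v 0.435 -3.487 -1.143
v 0.735 -3.82 0.025
v 1.268 -2.266 -0.338
v 1.812 -4.454 -1.102
v 1.555 -4.51 -0.415
v 2.249 -4.297 -0.532
v 1.116 -2.74 0.203
v 1.81 -2.527 0.086
v 1.825 -3.677 0.391
v 1.27 -4.193 -1.526
v 1.964 -3.98 -1.643
v 0.831 -2.423 -0.908
v 1.525 -2.21 -1.025
v 1.255 -3.043 -1.831
v 2.225 -2.436 -1.026
v 2.496 -3.53 -1.408
v 1.955 -3.269 -1.832
v 1.787 -2.593 -1.596
v 2.401 -2.632 -0.339
v 2.672 -3.726 -0.721
v 2.416 -3.782 -0.034
v 2.248 -3.106 0.202
v 2.663 -3.015 -0.91
v 0.408 -2.994 -0.719
v 0.679 -4.088 -1.101
v 0.832 -3.614 -1.642
v 0.664 -2.938 -1.406
v 0.584 -3.19 -0.032
v 0.855 -4.284 -0.414
v 1.293 -4.127 0.156
v 1.125 -3.451 0.392
v 0.417 -3.705 -0.53
f 2 4 1
f 5 2 1
f 1 4 3
f 3 5 1
f 2 8 4
f 6 2 5
f 6 8 2
f 4 8 3
f 7 5 3
f 3 8 7
f 7 6 5
f 8 6 7
f 10 12 9
f 13 10 9
f 9 12 11
f 11 13 9
f 10 16 12
f 14 10 13
f 14 16 10
f 12 16 11
f 15 13 11
f 11 16 15
f 15 14 13
f 16 14 15
f 17 54 33
f 54 28 57
f 33 57 22
f 54 57 33
f 17 33 29
f 33 22 34
f 29 34 18
f 33 34 29
f 17 29 38
f 29 18 39
f 38 39 24
f 29 39 38
f 17 38 50
f 38 24 53
f 50 53 27
f 38 53 50
f 17 50 54
f 50 27 58
f 54 58 28
f 50 58 54
f 18 34 45
f 34 22 48
f 45 48 26
f 34 48 45
f 22 57 35
f 57 28 56
f 35 56 21
f 57 56 35
f 28 58 55
f 58 27 51
f 55 51 19
f 58 51 55
f 27 53 52
f 53 24 40
f 52 40 23
f 53 40 52
f 24 39 44
f 39 18 41
f 44 41 25
f 39 41 44
f 20 46 32
f 46 26 47
f 32 47 21
f 46 47 32
f 20 32 30
f 32 21 31
f 30 31 19
f 32 31 30
f 20 30 37
f 30 19 36
f 37 36 23
f 30 36 37
f 20 37 42
f 37 23 43
f 42 43 25
f 37 43 42
f 20 42 46
f 42 25 49
f 46 49 26
f 42 49 46
f 21 47 35
f 47 26 48
f 35 48 22
f 47 48 35
f 19 31 55
f 31 21 56
f 55 56 28
f 31 56 55
f 23 36 52
f 36 19 51
f 52 51 27
f 36 51 52
f 25 43 44
f 43 23 40
f 44 40 24
f 43 40 44
f 26 49 45
f 49 25 41
f 45 41 18
f 49 41 45



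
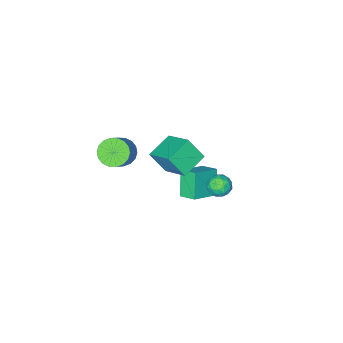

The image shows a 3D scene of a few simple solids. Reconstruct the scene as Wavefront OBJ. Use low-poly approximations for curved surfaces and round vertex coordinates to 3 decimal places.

v -3.96 -0.39 -3.579
v -4.636 -1.18 -2.037
v -4.197 0.687 -3.132
v -4.873 -0.103 -1.589
v -2.267 -0.337 -2.811
v -2.943 -1.127 -1.268
v -2.504 0.74 -2.363
v -3.18 -0.05 -0.821
v -1.889 4.585 2.086
v -1.314 4.344 2.569
v -2.266 3.376 1.931
v -1.691 3.135 2.414
v -2.301 3.546 2.7
v -2.068 4.293 2.796
v -1.512 3.427 1.704
v -1.279 4.174 1.8
v -1.081 3.629 2.333
v -1.569 3.702 2.949
v -2.011 4.018 1.551
v -2.499 4.091 2.167
v -1.568 4.571 2.341
v -2.012 3.149 2.159
v -2.37 3.391 2.327
v -2.032 3.249 2.611
v -2.011 4.541 2.474
v -1.674 4.399 2.758
v -2.254 3.93 2.835
v -1.906 3.321 1.742
v -1.569 3.179 2.026
v -1.548 4.471 1.889
v -1.21 4.329 2.173
v -1.326 3.79 1.665
v -1.094 4.009 2.487
v -1.315 3.298 2.396
v -1.21 3.47 1.978
v -1.073 3.909 2.034
v -1.38 4.052 2.848
v -1.602 3.341 2.757
v -1.96 3.582 2.925
v -1.823 4.021 2.982
v -1.244 3.631 2.71
v -1.978 4.379 1.743
v -2.2 3.668 1.652
v -1.757 3.699 1.518
v -1.62 4.138 1.575
v -2.265 4.422 2.104
v -2.486 3.711 2.013
v -2.507 3.811 2.466
v -2.37 4.25 2.522
v -2.336 4.089 1.79
v -0.878 -4.293 -0.747
v -0.098 -4.341 -1.386
v 0.958 -3.635 -0.153
v 0.178 -3.587 0.487
v -0.271 -3.935 -1.471
v 0.784 -3.229 -0.237
v -0.564 -3.6 -1.411
v 0.491 -2.894 -0.178
v -0.92 -3.402 -1.22
v 0.135 -2.696 0.013
v -1.267 -3.38 -0.936
v -0.212 -2.675 0.298
v -1.537 -3.54 -0.614
v -0.482 -2.834 0.62
v -1.677 -3.848 -0.318
v -0.621 -3.142 0.916
v -1.658 -4.245 -0.107
v -0.602 -3.539 1.126
v -1.484 -4.651 -0.023
v -0.429 -3.945 1.211
v -1.191 -4.986 -0.082
v -0.136 -4.28 1.151
v -0.835 -5.184 -0.273
v 0.22 -4.478 0.96
v -0.488 -5.205 -0.558
v 0.567 -4.5 0.676
v -0.218 -5.046 -0.88
v 0.837 -4.34 0.354
v -0.079 -4.738 -1.176
v 0.977 -4.032 0.058
v -2.307 0.071 1.96
v -1.742 -0.729 3.263
v -2.28 1.892 3.066
v -1.715 1.092 4.369
v -0.665 0.368 1.431
v -0.1 -0.432 2.734
v -0.638 2.189 2.537
v -0.073 1.389 3.84
f 2 4 1
f 5 2 1
f 1 4 3
f 3 5 1
f 2 8 4
f 6 2 5
f 6 8 2
f 4 8 3
f 7 5 3
f 3 8 7
f 7 6 5
f 8 6 7
f 9 46 25
f 46 20 49
f 25 49 14
f 46 49 25
f 9 25 21
f 25 14 26
f 21 26 10
f 25 26 21
f 9 21 30
f 21 10 31
f 30 31 16
f 21 31 30
f 9 30 42
f 30 16 45
f 42 45 19
f 30 45 42
f 9 42 46
f 42 19 50
f 46 50 20
f 42 50 46
f 10 26 37
f 26 14 40
f 37 40 18
f 26 40 37
f 14 49 27
f 49 20 48
f 27 48 13
f 49 48 27
f 20 50 47
f 50 19 43
f 47 43 11
f 50 43 47
f 19 45 44
f 45 16 32
f 44 32 15
f 45 32 44
f 16 31 36
f 31 10 33
f 36 33 17
f 31 33 36
f 12 38 24
f 38 18 39
f 24 39 13
f 38 39 24
f 12 24 22
f 24 13 23
f 22 23 11
f 24 23 22
f 12 22 29
f 22 11 28
f 29 28 15
f 22 28 29
f 12 29 34
f 29 15 35
f 34 35 17
f 29 35 34
f 12 34 38
f 34 17 41
f 38 41 18
f 34 41 38
f 13 39 27
f 39 18 40
f 27 40 14
f 39 40 27
f 11 23 47
f 23 13 48
f 47 48 20
f 23 48 47
f 15 28 44
f 28 11 43
f 44 43 19
f 28 43 44
f 17 35 36
f 35 15 32
f 36 32 16
f 35 32 36
f 18 41 37
f 41 17 33
f 37 33 10
f 41 33 37
f 52 51 55
f 52 55 53
f 53 55 56
f 53 56 54
f 55 51 57
f 55 57 56
f 56 57 58
f 56 58 54
f 57 51 59
f 57 59 58
f 58 59 60
f 58 60 54
f 59 51 61
f 59 61 60
f 60 61 62
f 60 62 54
f 61 51 63
f 61 63 62
f 62 63 64
f 62 64 54
f 63 51 65
f 63 65 64
f 64 65 66
f 64 66 54
f 65 51 67
f 65 67 66
f 66 67 68
f 66 68 54
f 67 51 69
f 67 69 68
f 68 69 70
f 68 70 54
f 69 51 71
f 69 71 70
f 70 71 72
f 70 72 54
f 71 51 73
f 71 73 72
f 72 73 74
f 72 74 54
f 73 51 75
f 73 75 74
f 74 75 76
f 74 76 54
f 75 51 77
f 75 77 76
f 76 77 78
f 76 78 54
f 77 51 79
f 77 79 78
f 78 79 80
f 78 80 54
f 79 51 52
f 79 52 80
f 80 52 53
f 80 53 54
f 82 84 81
f 85 82 81
f 81 84 83
f 83 85 81
f 82 88 84
f 86 82 85
f 86 88 82
f 84 88 83
f 87 85 83
f 83 88 87
f 87 86 85
f 88 86 87



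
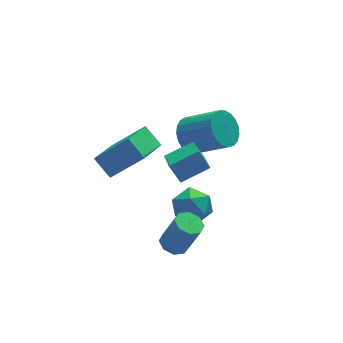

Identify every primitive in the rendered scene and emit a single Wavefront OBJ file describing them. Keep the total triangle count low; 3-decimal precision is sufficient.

v 0.247 -1.532 -0.418
v -0.106 -1.056 0.411
v 0.51 -0.197 -1.073
v 0.156 0.279 -0.244
v 1.584 -1.519 0.144
v 1.23 -1.043 0.973
v 1.846 -0.184 -0.511
v 1.493 0.292 0.318
v -0.082 -1.557 -4.791
v 0.53 -1.742 -5.049
v 1.135 -2.089 -3.368
v 0.522 -1.903 -3.109
v 0.506 -1.227 -4.935
v 1.111 -1.574 -3.253
v 0.138 -0.905 -4.736
v 0.743 -1.252 -3.054
v -0.36 -0.965 -4.569
v 0.245 -1.311 -2.888
v -0.695 -1.371 -4.532
v -0.09 -1.718 -2.851
v -0.671 -1.886 -4.647
v -0.066 -2.233 -2.965
v -0.303 -2.208 -4.846
v 0.302 -2.555 -3.164
v 0.195 -2.149 -5.012
v 0.8 -2.495 -3.331
v -1.096 1.558 -1.645
v -2.324 0.232 -0.887
v -1.536 2.385 -0.911
v -2.764 1.058 -0.153
v 0.304 1.062 -0.247
v -0.924 -0.265 0.511
v -0.136 1.888 0.487
v -1.364 0.562 1.245
v 1.032 0.627 -3.992
v 2.005 0.317 -3.855
v 0.495 -0.917 -3.665
v 1.468 -1.227 -3.528
v 1.031 -0.587 -2.849
v 1.363 0.367 -3.051
v 1.137 -0.967 -4.469
v 1.469 -0.013 -4.671
v 2.07 -0.668 -4.15
v 2.004 -0.433 -3.149
v 0.496 -0.167 -4.371
v 0.43 0.068 -3.37
v 2.573 3.496 -2.632
v 3.366 3.851 -3.127
v 4.6 2.719 -1.963
v 3.807 2.364 -1.468
v 3.327 4.127 -2.818
v 4.561 2.994 -1.654
v 3.157 4.293 -2.477
v 4.391 3.16 -1.312
v 2.887 4.321 -2.162
v 4.121 3.189 -0.998
v 2.562 4.207 -1.929
v 3.796 3.075 -0.765
v 2.239 3.97 -1.817
v 3.473 2.838 -0.653
v 1.974 3.651 -1.847
v 3.208 2.519 -0.682
v 1.812 3.305 -2.012
v 3.046 2.173 -0.847
v 1.782 2.993 -2.284
v 3.016 1.86 -1.12
v 1.889 2.767 -2.617
v 3.123 1.634 -1.452
v 2.114 2.667 -2.952
v 3.348 1.535 -1.787
v 2.418 2.711 -3.232
v 3.652 1.579 -2.067
v 2.749 2.891 -3.408
v 3.983 1.758 -2.244
v 3.05 3.175 -3.45
v 4.284 2.042 -2.286
v 3.268 3.515 -3.351
v 4.502 2.382 -2.187
f 2 4 1
f 5 2 1
f 1 4 3
f 3 5 1
f 2 8 4
f 6 2 5
f 6 8 2
f 4 8 3
f 7 5 3
f 3 8 7
f 7 6 5
f 8 6 7
f 10 9 13
f 10 13 11
f 11 13 14
f 11 14 12
f 13 9 15
f 13 15 14
f 14 15 16
f 14 16 12
f 15 9 17
f 15 17 16
f 16 17 18
f 16 18 12
f 17 9 19
f 17 19 18
f 18 19 20
f 18 20 12
f 19 9 21
f 19 21 20
f 20 21 22
f 20 22 12
f 21 9 23
f 21 23 22
f 22 23 24
f 22 24 12
f 23 9 25
f 23 25 24
f 24 25 26
f 24 26 12
f 25 9 10
f 25 10 26
f 26 10 11
f 26 11 12
f 28 30 27
f 31 28 27
f 27 30 29
f 29 31 27
f 28 34 30
f 32 28 31
f 32 34 28
f 30 34 29
f 33 31 29
f 29 34 33
f 33 32 31
f 34 32 33
f 35 46 40
f 35 40 36
f 35 36 42
f 35 42 45
f 35 45 46
f 36 40 44
f 40 46 39
f 46 45 37
f 45 42 41
f 42 36 43
f 38 44 39
f 38 39 37
f 38 37 41
f 38 41 43
f 38 43 44
f 39 44 40
f 37 39 46
f 41 37 45
f 43 41 42
f 44 43 36
f 48 47 51
f 48 51 49
f 49 51 52
f 49 52 50
f 51 47 53
f 51 53 52
f 52 53 54
f 52 54 50
f 53 47 55
f 53 55 54
f 54 55 56
f 54 56 50
f 55 47 57
f 55 57 56
f 56 57 58
f 56 58 50
f 57 47 59
f 57 59 58
f 58 59 60
f 58 60 50
f 59 47 61
f 59 61 60
f 60 61 62
f 60 62 50
f 61 47 63
f 61 63 62
f 62 63 64
f 62 64 50
f 63 47 65
f 63 65 64
f 64 65 66
f 64 66 50
f 65 47 67
f 65 67 66
f 66 67 68
f 66 68 50
f 67 47 69
f 67 69 68
f 68 69 70
f 68 70 50
f 69 47 71
f 69 71 70
f 70 71 72
f 70 72 50
f 71 47 73
f 71 73 72
f 72 73 74
f 72 74 50
f 73 47 75
f 73 75 74
f 74 75 76
f 74 76 50
f 75 47 77
f 75 77 76
f 76 77 78
f 76 78 50
f 77 47 48
f 77 48 78
f 78 48 49
f 78 49 50



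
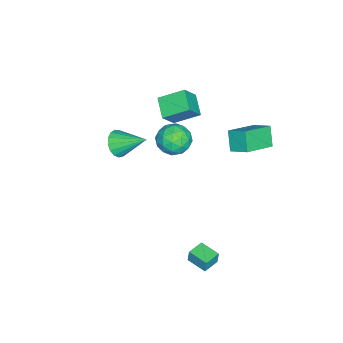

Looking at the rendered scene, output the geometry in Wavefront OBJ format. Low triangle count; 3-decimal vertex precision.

v -2.626 -1.27 2.581
v -3.741 -1.942 3.172
v -3.071 0.181 3.39
v -4.186 -0.491 3.981
v -1.794 -1.649 3.719
v -2.909 -2.321 4.31
v -2.239 -0.198 4.528
v -3.354 -0.87 5.119
v -3.053 -0.975 0.771
v -2.531 -1.859 0.285
v -4.549 -1.301 -0.245
v -4.027 -2.185 -0.731
v -4.328 -2.234 0.363
v -3.403 -2.033 0.991
v -3.677 -1.127 -0.951
v -2.752 -0.926 -0.323
v -2.916 -1.953 -0.779
v -3.319 -2.637 0.033
v -3.761 -0.523 0.007
v -4.164 -1.207 0.819
v -2.661 -1.388 0.617
v -4.419 -1.772 -0.577
v -4.596 -1.801 0.066
v -4.289 -2.32 -0.22
v -3.173 -1.491 1.032
v -2.866 -2.01 0.746
v -3.923 -2.231 0.792
v -4.214 -1.15 -0.706
v -3.907 -1.669 -0.992
v -2.791 -0.84 0.26
v -2.484 -1.359 -0.026
v -3.157 -0.929 -0.752
v -2.58 -1.963 -0.294
v -3.46 -2.155 -0.891
v -3.254 -1.533 -1.02
v -2.71 -1.415 -0.651
v -2.817 -2.365 0.183
v -3.696 -2.557 -0.414
v -3.873 -2.586 0.229
v -3.329 -2.467 0.598
v -3.043 -2.42 -0.442
v -3.384 -0.603 0.454
v -4.263 -0.795 -0.143
v -3.751 -0.693 -0.558
v -3.207 -0.574 -0.189
v -3.62 -1.005 0.931
v -4.5 -1.197 0.334
v -4.37 -1.745 0.691
v -3.826 -1.627 1.06
v -4.037 -0.74 0.482
v 1.906 1.846 -3.912
v 1.927 1.93 -3.076
v 2.381 3.006 -4.04
v 2.402 3.09 -3.204
v 2.878 1.45 -3.896
v 2.899 1.534 -3.06
v 3.353 2.61 -4.024
v 3.374 2.694 -3.188
v -4.117 3.131 0.458
v -4.863 2.752 1.543
v -3.819 4.208 1.04
v -4.565 3.829 2.125
v -2.355 2.171 1.335
v -3.101 1.792 2.42
v -2.057 3.248 1.917
v -2.803 2.869 3.002
v -2.701 -4.691 -0.625
v -1.789 -4.837 -0.452
v -2.619 -2.909 0.445
v -1.79 -4.605 -0.838
v -1.999 -4.393 -1.175
v -2.37 -4.249 -1.386
v -2.816 -4.207 -1.422
v -3.236 -4.275 -1.277
v -3.534 -4.438 -0.981
v -3.641 -4.659 -0.604
v -3.532 -4.888 -0.232
v -3.234 -5.071 0.05
v -2.813 -5.168 0.177
v -2.367 -5.155 0.121
v -1.997 -5.035 -0.106
f 2 4 1
f 5 2 1
f 1 4 3
f 3 5 1
f 2 8 4
f 6 2 5
f 6 8 2
f 4 8 3
f 7 5 3
f 3 8 7
f 7 6 5
f 8 6 7
f 9 46 25
f 46 20 49
f 25 49 14
f 46 49 25
f 9 25 21
f 25 14 26
f 21 26 10
f 25 26 21
f 9 21 30
f 21 10 31
f 30 31 16
f 21 31 30
f 9 30 42
f 30 16 45
f 42 45 19
f 30 45 42
f 9 42 46
f 42 19 50
f 46 50 20
f 42 50 46
f 10 26 37
f 26 14 40
f 37 40 18
f 26 40 37
f 14 49 27
f 49 20 48
f 27 48 13
f 49 48 27
f 20 50 47
f 50 19 43
f 47 43 11
f 50 43 47
f 19 45 44
f 45 16 32
f 44 32 15
f 45 32 44
f 16 31 36
f 31 10 33
f 36 33 17
f 31 33 36
f 12 38 24
f 38 18 39
f 24 39 13
f 38 39 24
f 12 24 22
f 24 13 23
f 22 23 11
f 24 23 22
f 12 22 29
f 22 11 28
f 29 28 15
f 22 28 29
f 12 29 34
f 29 15 35
f 34 35 17
f 29 35 34
f 12 34 38
f 34 17 41
f 38 41 18
f 34 41 38
f 13 39 27
f 39 18 40
f 27 40 14
f 39 40 27
f 11 23 47
f 23 13 48
f 47 48 20
f 23 48 47
f 15 28 44
f 28 11 43
f 44 43 19
f 28 43 44
f 17 35 36
f 35 15 32
f 36 32 16
f 35 32 36
f 18 41 37
f 41 17 33
f 37 33 10
f 41 33 37
f 52 54 51
f 55 52 51
f 51 54 53
f 53 55 51
f 52 58 54
f 56 52 55
f 56 58 52
f 54 58 53
f 57 55 53
f 53 58 57
f 57 56 55
f 58 56 57
f 60 62 59
f 63 60 59
f 59 62 61
f 61 63 59
f 60 66 62
f 64 60 63
f 64 66 60
f 62 66 61
f 65 63 61
f 61 66 65
f 65 64 63
f 66 64 65
f 68 67 70
f 68 70 69
f 70 67 71
f 70 71 69
f 71 67 72
f 71 72 69
f 72 67 73
f 72 73 69
f 73 67 74
f 73 74 69
f 74 67 75
f 74 75 69
f 75 67 76
f 75 76 69
f 76 67 77
f 76 77 69
f 77 67 78
f 77 78 69
f 78 67 79
f 78 79 69
f 79 67 80
f 79 80 69
f 80 67 81
f 80 81 69
f 81 67 68
f 81 68 69



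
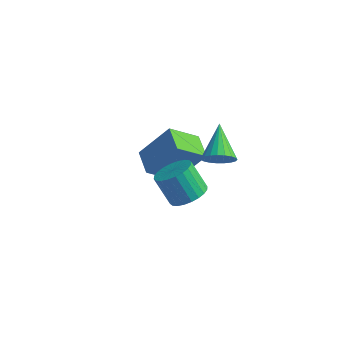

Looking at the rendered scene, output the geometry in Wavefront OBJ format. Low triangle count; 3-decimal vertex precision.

v 3.979 -0.918 3.392
v 4.658 -0.63 3.815
v 3.859 -0.474 4.991
v 3.181 -0.762 4.568
v 4.534 -0.348 3.693
v 3.735 -0.192 4.869
v 4.325 -0.153 3.525
v 3.526 0.003 4.701
v 4.063 -0.074 3.337
v 3.264 0.082 4.513
v 3.789 -0.123 3.157
v 2.99 0.032 4.333
v 3.544 -0.294 3.013
v 2.745 -0.138 4.189
v 3.365 -0.56 2.927
v 2.566 -0.404 4.103
v 3.279 -0.88 2.911
v 2.481 -0.724 4.087
v 3.301 -1.206 2.969
v 2.502 -1.05 4.145
v 3.425 -1.488 3.091
v 2.626 -1.332 4.267
v 3.634 -1.683 3.259
v 2.835 -1.527 4.435
v 3.896 -1.762 3.447
v 3.097 -1.606 4.623
v 4.17 -1.712 3.627
v 3.371 -1.557 4.803
v 4.415 -1.542 3.771
v 3.616 -1.386 4.947
v 4.594 -1.276 3.857
v 3.795 -1.12 5.033
v 4.679 -0.956 3.873
v 3.881 -0.8 5.049
v -0.577 3.553 -0.082
v 0.554 4.274 1.534
v 0.36 4.567 -1.19
v 1.491 5.287 0.426
v 0.269 2.593 -0.246
v 1.4 3.313 1.37
v 1.206 3.606 -1.354
v 2.337 4.327 0.262
v 4.096 1.714 3.374
v 4.792 1.876 3.633
v 3.444 3.146 4.226
v 4.785 2.035 3.361
v 4.659 2.139 3.09
v 4.435 2.169 2.868
v 4.153 2.121 2.734
v 3.862 2.002 2.71
v 3.61 1.833 2.801
v 3.443 1.644 2.991
v 3.389 1.467 3.247
v 3.457 1.332 3.525
v 3.635 1.264 3.777
v 3.894 1.273 3.959
v 4.187 1.359 4.039
v 4.465 1.506 4.005
v 4.679 1.689 3.861
f 2 1 5
f 2 5 3
f 3 5 6
f 3 6 4
f 5 1 7
f 5 7 6
f 6 7 8
f 6 8 4
f 7 1 9
f 7 9 8
f 8 9 10
f 8 10 4
f 9 1 11
f 9 11 10
f 10 11 12
f 10 12 4
f 11 1 13
f 11 13 12
f 12 13 14
f 12 14 4
f 13 1 15
f 13 15 14
f 14 15 16
f 14 16 4
f 15 1 17
f 15 17 16
f 16 17 18
f 16 18 4
f 17 1 19
f 17 19 18
f 18 19 20
f 18 20 4
f 19 1 21
f 19 21 20
f 20 21 22
f 20 22 4
f 21 1 23
f 21 23 22
f 22 23 24
f 22 24 4
f 23 1 25
f 23 25 24
f 24 25 26
f 24 26 4
f 25 1 27
f 25 27 26
f 26 27 28
f 26 28 4
f 27 1 29
f 27 29 28
f 28 29 30
f 28 30 4
f 29 1 31
f 29 31 30
f 30 31 32
f 30 32 4
f 31 1 33
f 31 33 32
f 32 33 34
f 32 34 4
f 33 1 2
f 33 2 34
f 34 2 3
f 34 3 4
f 36 38 35
f 39 36 35
f 35 38 37
f 37 39 35
f 36 42 38
f 40 36 39
f 40 42 36
f 38 42 37
f 41 39 37
f 37 42 41
f 41 40 39
f 42 40 41
f 44 43 46
f 44 46 45
f 46 43 47
f 46 47 45
f 47 43 48
f 47 48 45
f 48 43 49
f 48 49 45
f 49 43 50
f 49 50 45
f 50 43 51
f 50 51 45
f 51 43 52
f 51 52 45
f 52 43 53
f 52 53 45
f 53 43 54
f 53 54 45
f 54 43 55
f 54 55 45
f 55 43 56
f 55 56 45
f 56 43 57
f 56 57 45
f 57 43 58
f 57 58 45
f 58 43 59
f 58 59 45
f 59 43 44
f 59 44 45



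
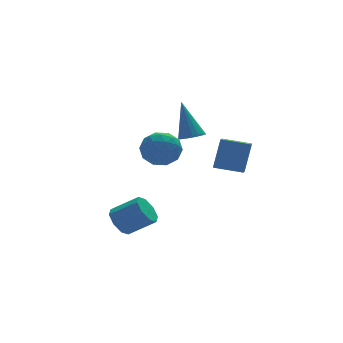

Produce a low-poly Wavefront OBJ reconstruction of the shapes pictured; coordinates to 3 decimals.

v -0.188 -0.719 1.071
v 0.612 -0.843 1.581
v 0.028 -2.097 0.399
v 0.828 -2.221 0.909
v -0.024 -2.234 1.344
v -0.158 -1.383 1.759
v 0.798 -1.557 0.221
v 0.664 -0.706 0.636
v 1.221 -1.36 1.056
v 0.713 -1.779 1.75
v -0.073 -1.161 0.23
v -0.581 -1.58 0.924
v 0.193 -0.66 1.385
v 0.447 -2.28 0.595
v -0.054 -2.288 0.851
v 0.416 -2.36 1.151
v -0.26 -0.978 1.49
v 0.21 -1.05 1.79
v -0.163 -1.868 1.65
v 0.43 -1.89 0.19
v 0.9 -1.962 0.49
v 0.224 -0.58 0.829
v 0.694 -0.652 1.129
v 0.803 -1.072 0.33
v 1.021 -1.037 1.376
v 1.148 -1.847 0.981
v 1.131 -1.457 0.576
v 1.052 -0.956 0.821
v 0.722 -1.283 1.785
v 0.85 -2.093 1.39
v 0.349 -2.101 1.645
v 0.27 -1.6 1.889
v 1.081 -1.587 1.476
v -0.21 -0.847 0.59
v -0.082 -1.657 0.195
v 0.37 -1.34 0.091
v 0.291 -0.839 0.335
v -0.508 -1.093 0.999
v -0.381 -1.903 0.604
v -0.412 -1.984 1.159
v -0.491 -1.483 1.404
v -0.441 -1.353 0.504
v 2.286 0.321 0.816
v 2.832 0.088 0.998
v 2.114 1.279 2.564
v 2.904 0.325 0.875
v 2.853 0.561 0.741
v 2.69 0.749 0.622
v 2.448 0.852 0.541
v 2.173 0.851 0.515
v 1.921 0.744 0.548
v 1.741 0.553 0.635
v 1.669 0.317 0.758
v 1.72 0.081 0.892
v 1.882 -0.107 1.011
v 2.125 -0.211 1.092
v 2.4 -0.209 1.118
v 2.652 -0.102 1.085
v -2.148 -3.679 -1.999
v -1.892 -4.056 -2.583
v -0.856 -4.557 -1.804
v -1.112 -4.181 -1.221
v -1.669 -3.537 -2.545
v -0.633 -4.038 -1.767
v -1.727 -3.101 -2.188
v -0.69 -3.602 -1.409
v -2.031 -3.004 -1.72
v -0.995 -3.505 -0.942
v -2.404 -3.303 -1.416
v -1.368 -3.804 -0.637
v -2.627 -3.822 -1.453
v -1.591 -4.323 -0.675
v -2.57 -4.258 -1.811
v -1.533 -4.759 -1.032
v -2.265 -4.355 -2.278
v -1.229 -4.856 -1.5
v 2.254 -2.534 0.072
v 2.701 -2.178 1.502
v 2.783 -1.229 -0.418
v 3.23 -0.874 1.012
v 3.41 -3.086 -0.152
v 3.857 -2.731 1.278
v 3.939 -1.782 -0.642
v 4.386 -1.426 0.788
f 1 38 17
f 38 12 41
f 17 41 6
f 38 41 17
f 1 17 13
f 17 6 18
f 13 18 2
f 17 18 13
f 1 13 22
f 13 2 23
f 22 23 8
f 13 23 22
f 1 22 34
f 22 8 37
f 34 37 11
f 22 37 34
f 1 34 38
f 34 11 42
f 38 42 12
f 34 42 38
f 2 18 29
f 18 6 32
f 29 32 10
f 18 32 29
f 6 41 19
f 41 12 40
f 19 40 5
f 41 40 19
f 12 42 39
f 42 11 35
f 39 35 3
f 42 35 39
f 11 37 36
f 37 8 24
f 36 24 7
f 37 24 36
f 8 23 28
f 23 2 25
f 28 25 9
f 23 25 28
f 4 30 16
f 30 10 31
f 16 31 5
f 30 31 16
f 4 16 14
f 16 5 15
f 14 15 3
f 16 15 14
f 4 14 21
f 14 3 20
f 21 20 7
f 14 20 21
f 4 21 26
f 21 7 27
f 26 27 9
f 21 27 26
f 4 26 30
f 26 9 33
f 30 33 10
f 26 33 30
f 5 31 19
f 31 10 32
f 19 32 6
f 31 32 19
f 3 15 39
f 15 5 40
f 39 40 12
f 15 40 39
f 7 20 36
f 20 3 35
f 36 35 11
f 20 35 36
f 9 27 28
f 27 7 24
f 28 24 8
f 27 24 28
f 10 33 29
f 33 9 25
f 29 25 2
f 33 25 29
f 44 43 46
f 44 46 45
f 46 43 47
f 46 47 45
f 47 43 48
f 47 48 45
f 48 43 49
f 48 49 45
f 49 43 50
f 49 50 45
f 50 43 51
f 50 51 45
f 51 43 52
f 51 52 45
f 52 43 53
f 52 53 45
f 53 43 54
f 53 54 45
f 54 43 55
f 54 55 45
f 55 43 56
f 55 56 45
f 56 43 57
f 56 57 45
f 57 43 58
f 57 58 45
f 58 43 44
f 58 44 45
f 60 59 63
f 60 63 61
f 61 63 64
f 61 64 62
f 63 59 65
f 63 65 64
f 64 65 66
f 64 66 62
f 65 59 67
f 65 67 66
f 66 67 68
f 66 68 62
f 67 59 69
f 67 69 68
f 68 69 70
f 68 70 62
f 69 59 71
f 69 71 70
f 70 71 72
f 70 72 62
f 71 59 73
f 71 73 72
f 72 73 74
f 72 74 62
f 73 59 75
f 73 75 74
f 74 75 76
f 74 76 62
f 75 59 60
f 75 60 76
f 76 60 61
f 76 61 62
f 78 80 77
f 81 78 77
f 77 80 79
f 79 81 77
f 78 84 80
f 82 78 81
f 82 84 78
f 80 84 79
f 83 81 79
f 79 84 83
f 83 82 81
f 84 82 83



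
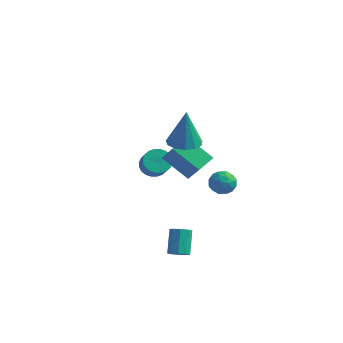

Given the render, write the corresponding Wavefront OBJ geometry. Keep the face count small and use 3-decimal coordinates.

v -0.794 0.519 1.663
v 0.041 0.088 1.672
v -0.746 0.661 3.837
v 0.141 0.607 1.636
v -0.056 1.098 1.608
v -0.487 1.405 1.598
v -1.016 1.431 1.608
v -1.475 1.167 1.636
v -1.717 0.698 1.672
v -1.667 0.171 1.705
v -1.339 -0.244 1.724
v -0.839 -0.418 1.725
v -0.324 -0.294 1.705
v -4.191 3.606 -2.964
v -3.499 3.975 -3.167
v -2.918 3.363 -2.3
v -3.609 2.994 -2.096
v -3.613 4.174 -2.95
v -3.032 3.562 -2.083
v -3.816 4.286 -2.735
v -3.234 3.675 -1.868
v -4.075 4.295 -2.555
v -3.494 3.684 -1.687
v -4.352 4.199 -2.437
v -3.771 3.588 -1.569
v -4.605 4.013 -2.399
v -4.023 3.401 -1.532
v -4.794 3.765 -2.447
v -4.213 3.153 -1.58
v -4.892 3.492 -2.574
v -4.31 2.88 -1.707
v -4.882 3.237 -2.76
v -4.301 2.625 -1.893
v -4.768 3.038 -2.977
v -4.187 2.426 -2.11
v -4.566 2.925 -3.192
v -3.984 2.314 -2.325
v -4.306 2.916 -3.373
v -3.725 2.305 -2.505
v -4.029 3.012 -3.491
v -3.448 2.401 -2.623
v -3.777 3.199 -3.528
v -3.195 2.587 -2.661
v -3.587 3.447 -3.48
v -3.006 2.835 -2.613
v -3.49 3.72 -3.353
v -2.908 3.108 -2.486
v 1.671 -0.747 0.202
v 2.075 -0.467 0.777
v 2.265 -1.813 0.303
v 2.669 -1.533 0.878
v 1.93 -1.668 0.966
v 1.562 -1.009 0.904
v 2.778 -1.271 0.176
v 2.41 -0.612 0.114
v 2.759 -0.79 0.761
v 2.235 -1.036 1.249
v 2.105 -1.244 -0.169
v 1.581 -1.49 0.319
v 1.821 -0.513 0.48
v 2.519 -1.767 0.6
v 2.085 -1.846 0.651
v 2.322 -1.681 0.99
v 1.519 -0.832 0.555
v 1.757 -0.667 0.893
v 1.672 -1.374 1.004
v 2.583 -1.613 0.187
v 2.821 -1.448 0.525
v 2.018 -0.599 0.09
v 2.255 -0.434 0.429
v 2.668 -0.906 0.076
v 2.461 -0.539 0.809
v 2.81 -1.165 0.869
v 2.873 -1.011 0.456
v 2.658 -0.624 0.419
v 2.153 -0.683 1.096
v 2.502 -1.31 1.156
v 2.067 -1.389 1.208
v 1.851 -1.002 1.171
v 2.555 -0.873 1.087
v 1.838 -0.97 -0.076
v 2.187 -1.597 -0.016
v 2.489 -1.278 -0.091
v 2.273 -0.891 -0.128
v 1.53 -1.115 0.211
v 1.879 -1.741 0.271
v 1.682 -1.656 0.661
v 1.467 -1.269 0.624
v 1.785 -1.407 -0.007
v 1.09 -3.796 -3.451
v 1.463 -3.415 -3.651
v 1.123 -2.502 -2.55
v 0.75 -2.884 -2.349
v 1.112 -3.355 -3.81
v 0.772 -2.442 -2.709
v 0.751 -3.501 -3.8
v 0.411 -2.588 -2.699
v 0.548 -3.785 -3.627
v 0.208 -2.872 -2.526
v 0.599 -4.075 -3.371
v 0.259 -3.162 -2.27
v 0.88 -4.234 -3.152
v 0.54 -3.322 -2.051
v 1.259 -4.189 -3.073
v 0.919 -3.276 -1.972
v 1.559 -3.96 -3.17
v 1.219 -3.047 -2.069
v 1.639 -3.654 -3.399
v 1.3 -2.741 -2.298
v -2.896 2.088 -1.114
v -1.939 1.447 0.269
v -2.629 3.2 -0.783
v -1.673 2.559 0.6
v -1.327 2.041 -2.22
v -0.371 1.4 -0.837
v -1.061 3.153 -1.889
v -0.104 2.512 -0.506
f 2 1 4
f 2 4 3
f 4 1 5
f 4 5 3
f 5 1 6
f 5 6 3
f 6 1 7
f 6 7 3
f 7 1 8
f 7 8 3
f 8 1 9
f 8 9 3
f 9 1 10
f 9 10 3
f 10 1 11
f 10 11 3
f 11 1 12
f 11 12 3
f 12 1 13
f 12 13 3
f 13 1 2
f 13 2 3
f 15 14 18
f 15 18 16
f 16 18 19
f 16 19 17
f 18 14 20
f 18 20 19
f 19 20 21
f 19 21 17
f 20 14 22
f 20 22 21
f 21 22 23
f 21 23 17
f 22 14 24
f 22 24 23
f 23 24 25
f 23 25 17
f 24 14 26
f 24 26 25
f 25 26 27
f 25 27 17
f 26 14 28
f 26 28 27
f 27 28 29
f 27 29 17
f 28 14 30
f 28 30 29
f 29 30 31
f 29 31 17
f 30 14 32
f 30 32 31
f 31 32 33
f 31 33 17
f 32 14 34
f 32 34 33
f 33 34 35
f 33 35 17
f 34 14 36
f 34 36 35
f 35 36 37
f 35 37 17
f 36 14 38
f 36 38 37
f 37 38 39
f 37 39 17
f 38 14 40
f 38 40 39
f 39 40 41
f 39 41 17
f 40 14 42
f 40 42 41
f 41 42 43
f 41 43 17
f 42 14 44
f 42 44 43
f 43 44 45
f 43 45 17
f 44 14 46
f 44 46 45
f 45 46 47
f 45 47 17
f 46 14 15
f 46 15 47
f 47 15 16
f 47 16 17
f 48 85 64
f 85 59 88
f 64 88 53
f 85 88 64
f 48 64 60
f 64 53 65
f 60 65 49
f 64 65 60
f 48 60 69
f 60 49 70
f 69 70 55
f 60 70 69
f 48 69 81
f 69 55 84
f 81 84 58
f 69 84 81
f 48 81 85
f 81 58 89
f 85 89 59
f 81 89 85
f 49 65 76
f 65 53 79
f 76 79 57
f 65 79 76
f 53 88 66
f 88 59 87
f 66 87 52
f 88 87 66
f 59 89 86
f 89 58 82
f 86 82 50
f 89 82 86
f 58 84 83
f 84 55 71
f 83 71 54
f 84 71 83
f 55 70 75
f 70 49 72
f 75 72 56
f 70 72 75
f 51 77 63
f 77 57 78
f 63 78 52
f 77 78 63
f 51 63 61
f 63 52 62
f 61 62 50
f 63 62 61
f 51 61 68
f 61 50 67
f 68 67 54
f 61 67 68
f 51 68 73
f 68 54 74
f 73 74 56
f 68 74 73
f 51 73 77
f 73 56 80
f 77 80 57
f 73 80 77
f 52 78 66
f 78 57 79
f 66 79 53
f 78 79 66
f 50 62 86
f 62 52 87
f 86 87 59
f 62 87 86
f 54 67 83
f 67 50 82
f 83 82 58
f 67 82 83
f 56 74 75
f 74 54 71
f 75 71 55
f 74 71 75
f 57 80 76
f 80 56 72
f 76 72 49
f 80 72 76
f 91 90 94
f 91 94 92
f 92 94 95
f 92 95 93
f 94 90 96
f 94 96 95
f 95 96 97
f 95 97 93
f 96 90 98
f 96 98 97
f 97 98 99
f 97 99 93
f 98 90 100
f 98 100 99
f 99 100 101
f 99 101 93
f 100 90 102
f 100 102 101
f 101 102 103
f 101 103 93
f 102 90 104
f 102 104 103
f 103 104 105
f 103 105 93
f 104 90 106
f 104 106 105
f 105 106 107
f 105 107 93
f 106 90 108
f 106 108 107
f 107 108 109
f 107 109 93
f 108 90 91
f 108 91 109
f 109 91 92
f 109 92 93
f 111 113 110
f 114 111 110
f 110 113 112
f 112 114 110
f 111 117 113
f 115 111 114
f 115 117 111
f 113 117 112
f 116 114 112
f 112 117 116
f 116 115 114
f 117 115 116



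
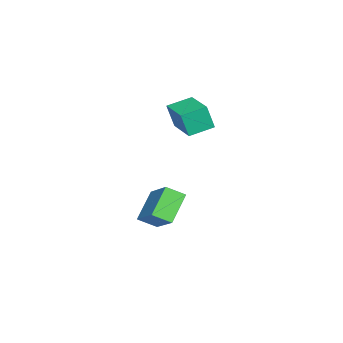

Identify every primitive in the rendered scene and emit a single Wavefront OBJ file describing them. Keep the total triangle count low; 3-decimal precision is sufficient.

v -2.37 -2.33 1.836
v -2.293 -2.66 3.029
v -0.985 -1.36 2.015
v -0.909 -1.689 3.208
v -1.671 -3.271 1.532
v -1.595 -3.6 2.725
v -0.287 -2.3 1.711
v -0.21 -2.63 2.904
v -0.066 -3.632 -3.87
v 0.158 -4.455 -3.388
v -1.268 -3.33 -2.797
v -1.044 -4.153 -2.314
v 1.144 -2.667 -2.786
v 1.368 -3.49 -2.303
v -0.058 -2.365 -1.712
v 0.166 -3.188 -1.23
f 2 4 1
f 5 2 1
f 1 4 3
f 3 5 1
f 2 8 4
f 6 2 5
f 6 8 2
f 4 8 3
f 7 5 3
f 3 8 7
f 7 6 5
f 8 6 7
f 10 12 9
f 13 10 9
f 9 12 11
f 11 13 9
f 10 16 12
f 14 10 13
f 14 16 10
f 12 16 11
f 15 13 11
f 11 16 15
f 15 14 13
f 16 14 15



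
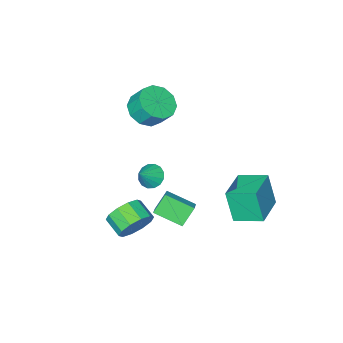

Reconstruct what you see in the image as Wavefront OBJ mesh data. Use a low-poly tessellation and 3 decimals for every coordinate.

v -0.066 0.014 0.24
v 0.353 0.26 -0.278
v 0.786 0.206 1.02
v 0.172 0.555 -0.153
v -0.072 0.704 0.077
v -0.315 0.669 0.351
v -0.491 0.458 0.595
v -0.553 0.128 0.744
v -0.484 -0.233 0.759
v -0.303 -0.527 0.634
v -0.059 -0.677 0.404
v 0.184 -0.642 0.13
v 0.359 -0.431 -0.114
v 0.421 -0.101 -0.263
v 1.478 0.824 -2.156
v 2.039 0.474 -2.892
v 2.004 -0.574 -2.421
v 1.442 -0.224 -1.684
v 2.411 0.663 -2.445
v 2.375 -0.386 -1.973
v 2.426 0.913 -1.887
v 2.391 -0.135 -1.415
v 2.079 1.13 -1.431
v 2.044 0.082 -0.96
v 1.503 1.229 -1.253
v 1.467 0.181 -0.781
v 0.916 1.174 -1.419
v 0.881 0.126 -0.948
v 0.545 0.986 -1.867
v 0.509 -0.063 -1.395
v 0.529 0.735 -2.425
v 0.494 -0.313 -1.953
v 0.876 0.518 -2.88
v 0.841 -0.53 -2.409
v 1.453 0.419 -3.059
v 1.417 -0.629 -2.587
v -5.132 3.327 -2.364
v -5.064 2.782 -0.597
v -3.472 4.32 -2.122
v -3.403 3.775 -0.356
v -4.317 2.065 -2.784
v -4.248 1.52 -1.018
v -2.656 3.058 -2.543
v -2.588 2.513 -0.776
v -0.112 1.154 -0.111
v 0.409 1.684 0.281
v -0.889 2.366 -0.713
v -0.367 2.895 -0.322
v 0.607 1.145 -1.058
v 1.129 1.674 -0.667
v -0.169 2.356 -1.661
v 0.352 2.886 -1.269
v -2.029 -2.862 2.311
v -0.985 -2.761 2.46
v -1.186 -2.057 3.398
v -2.231 -2.158 3.249
v -1.179 -2.282 2.058
v -1.38 -1.578 2.996
v -1.698 -2.024 1.753
v -1.9 -1.32 2.691
v -2.344 -2.086 1.661
v -2.545 -1.382 2.599
v -2.869 -2.445 1.817
v -3.071 -1.741 2.755
v -3.074 -2.963 2.162
v -3.275 -2.259 3.1
v -2.88 -3.442 2.564
v -3.081 -2.738 3.502
v -2.36 -3.7 2.869
v -2.562 -2.996 3.807
v -1.715 -3.638 2.961
v -1.916 -2.934 3.899
v -1.189 -3.279 2.805
v -1.391 -2.575 3.743
f 2 1 4
f 2 4 3
f 4 1 5
f 4 5 3
f 5 1 6
f 5 6 3
f 6 1 7
f 6 7 3
f 7 1 8
f 7 8 3
f 8 1 9
f 8 9 3
f 9 1 10
f 9 10 3
f 10 1 11
f 10 11 3
f 11 1 12
f 11 12 3
f 12 1 13
f 12 13 3
f 13 1 14
f 13 14 3
f 14 1 2
f 14 2 3
f 16 15 19
f 16 19 17
f 17 19 20
f 17 20 18
f 19 15 21
f 19 21 20
f 20 21 22
f 20 22 18
f 21 15 23
f 21 23 22
f 22 23 24
f 22 24 18
f 23 15 25
f 23 25 24
f 24 25 26
f 24 26 18
f 25 15 27
f 25 27 26
f 26 27 28
f 26 28 18
f 27 15 29
f 27 29 28
f 28 29 30
f 28 30 18
f 29 15 31
f 29 31 30
f 30 31 32
f 30 32 18
f 31 15 33
f 31 33 32
f 32 33 34
f 32 34 18
f 33 15 35
f 33 35 34
f 34 35 36
f 34 36 18
f 35 15 16
f 35 16 36
f 36 16 17
f 36 17 18
f 38 40 37
f 41 38 37
f 37 40 39
f 39 41 37
f 38 44 40
f 42 38 41
f 42 44 38
f 40 44 39
f 43 41 39
f 39 44 43
f 43 42 41
f 44 42 43
f 46 48 45
f 49 46 45
f 45 48 47
f 47 49 45
f 46 52 48
f 50 46 49
f 50 52 46
f 48 52 47
f 51 49 47
f 47 52 51
f 51 50 49
f 52 50 51
f 54 53 57
f 54 57 55
f 55 57 58
f 55 58 56
f 57 53 59
f 57 59 58
f 58 59 60
f 58 60 56
f 59 53 61
f 59 61 60
f 60 61 62
f 60 62 56
f 61 53 63
f 61 63 62
f 62 63 64
f 62 64 56
f 63 53 65
f 63 65 64
f 64 65 66
f 64 66 56
f 65 53 67
f 65 67 66
f 66 67 68
f 66 68 56
f 67 53 69
f 67 69 68
f 68 69 70
f 68 70 56
f 69 53 71
f 69 71 70
f 70 71 72
f 70 72 56
f 71 53 73
f 71 73 72
f 72 73 74
f 72 74 56
f 73 53 54
f 73 54 74
f 74 54 55
f 74 55 56

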